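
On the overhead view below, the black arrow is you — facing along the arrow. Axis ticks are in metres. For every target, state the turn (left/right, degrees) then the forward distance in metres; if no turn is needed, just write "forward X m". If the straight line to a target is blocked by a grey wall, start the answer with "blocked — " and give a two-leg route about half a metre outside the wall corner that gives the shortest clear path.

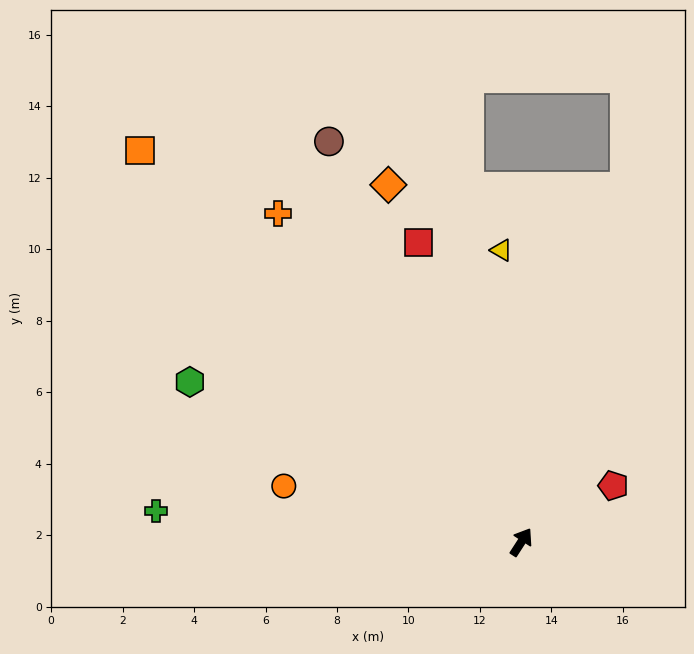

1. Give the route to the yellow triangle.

turn left 37°, forward 8.2 m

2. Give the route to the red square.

turn left 52°, forward 8.9 m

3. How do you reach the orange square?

turn left 77°, forward 15.3 m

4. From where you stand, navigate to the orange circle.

turn left 110°, forward 6.8 m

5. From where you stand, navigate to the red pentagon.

turn right 26°, forward 3.0 m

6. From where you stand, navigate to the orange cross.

turn left 69°, forward 11.4 m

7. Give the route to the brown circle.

turn left 59°, forward 12.4 m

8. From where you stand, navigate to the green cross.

turn left 118°, forward 10.3 m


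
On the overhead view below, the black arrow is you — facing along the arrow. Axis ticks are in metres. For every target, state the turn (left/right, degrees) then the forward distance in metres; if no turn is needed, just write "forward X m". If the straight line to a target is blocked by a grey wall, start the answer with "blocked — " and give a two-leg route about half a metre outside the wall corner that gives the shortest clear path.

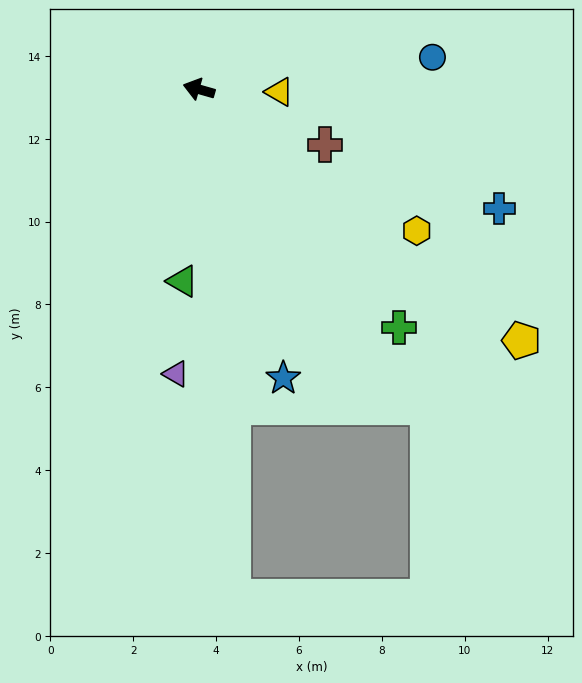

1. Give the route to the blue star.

turn left 122°, forward 7.3 m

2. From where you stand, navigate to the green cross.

turn left 146°, forward 7.5 m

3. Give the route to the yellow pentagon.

turn left 158°, forward 9.9 m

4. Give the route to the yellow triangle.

turn right 166°, forward 1.9 m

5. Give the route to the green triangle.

turn left 101°, forward 4.6 m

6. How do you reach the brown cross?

turn left 172°, forward 3.3 m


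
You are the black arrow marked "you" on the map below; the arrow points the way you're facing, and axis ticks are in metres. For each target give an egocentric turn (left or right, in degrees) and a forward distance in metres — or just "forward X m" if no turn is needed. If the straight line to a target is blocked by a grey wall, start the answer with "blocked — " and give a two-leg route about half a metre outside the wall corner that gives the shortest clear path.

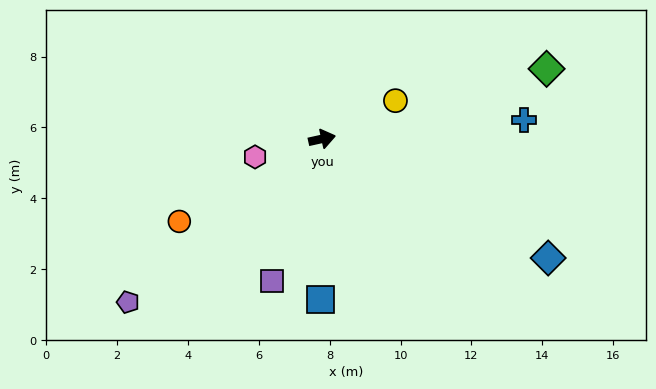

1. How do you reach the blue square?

turn right 103°, forward 4.5 m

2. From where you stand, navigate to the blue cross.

turn right 7°, forward 5.7 m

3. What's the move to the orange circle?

turn right 162°, forward 4.7 m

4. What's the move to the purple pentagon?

turn right 152°, forward 7.2 m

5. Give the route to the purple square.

turn right 122°, forward 4.3 m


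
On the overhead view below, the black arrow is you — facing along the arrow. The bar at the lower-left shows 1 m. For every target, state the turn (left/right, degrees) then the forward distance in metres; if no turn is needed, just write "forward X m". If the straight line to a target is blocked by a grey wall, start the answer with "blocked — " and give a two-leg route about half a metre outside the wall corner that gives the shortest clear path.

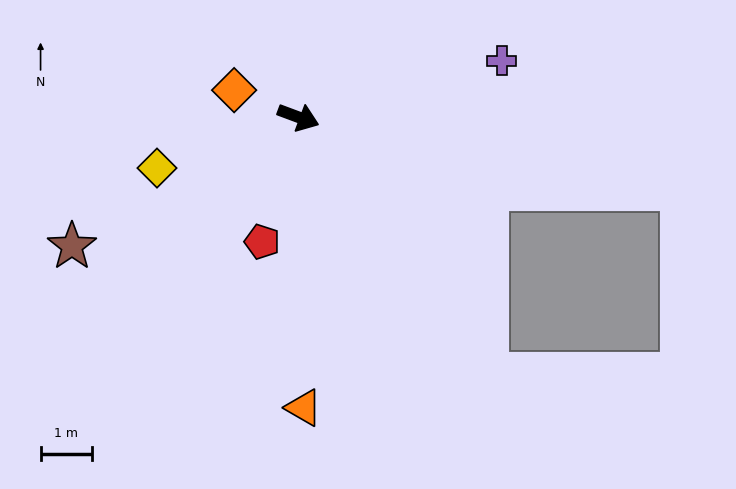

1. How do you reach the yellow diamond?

turn right 140°, forward 2.9 m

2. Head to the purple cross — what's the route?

turn left 36°, forward 4.1 m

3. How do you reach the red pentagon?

turn right 86°, forward 2.5 m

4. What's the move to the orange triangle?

turn right 69°, forward 5.7 m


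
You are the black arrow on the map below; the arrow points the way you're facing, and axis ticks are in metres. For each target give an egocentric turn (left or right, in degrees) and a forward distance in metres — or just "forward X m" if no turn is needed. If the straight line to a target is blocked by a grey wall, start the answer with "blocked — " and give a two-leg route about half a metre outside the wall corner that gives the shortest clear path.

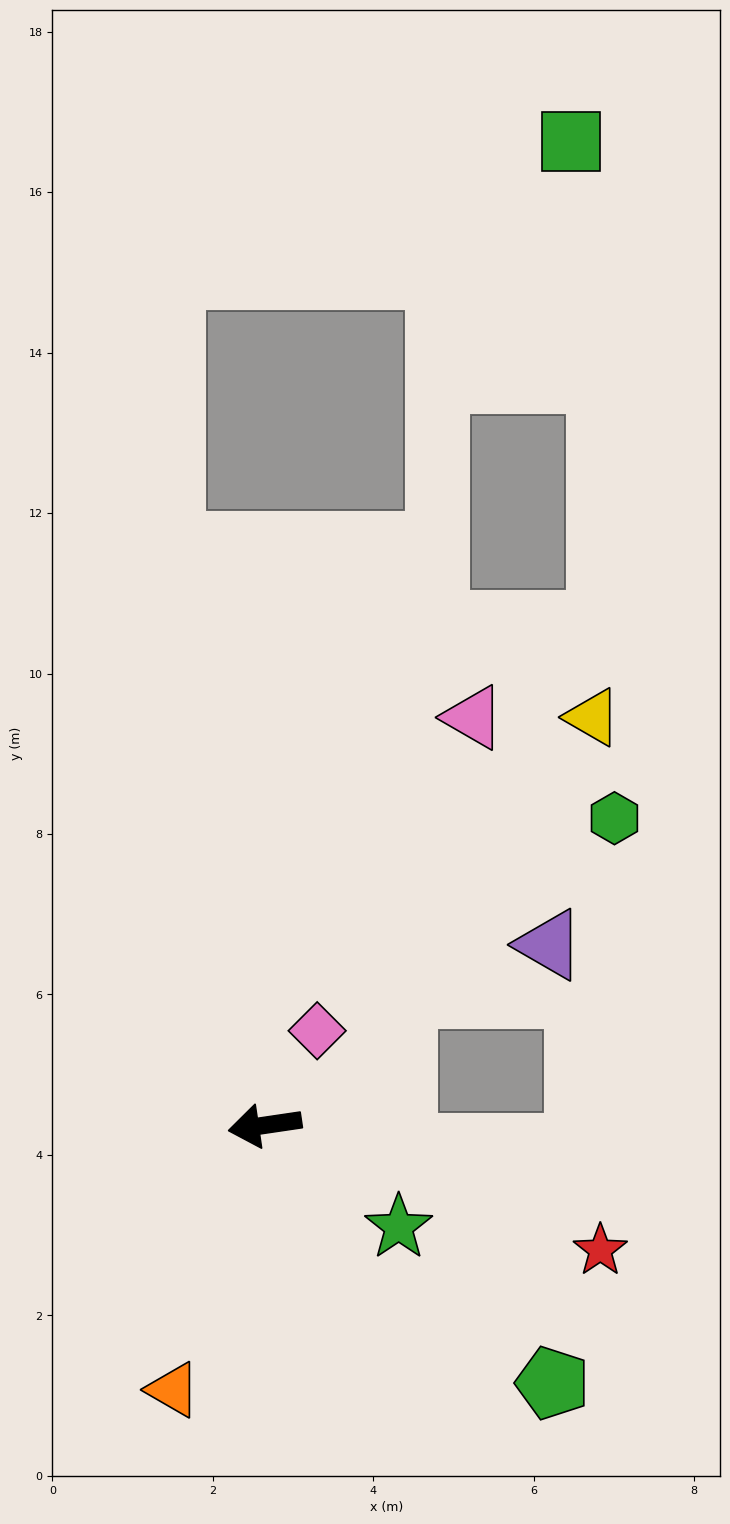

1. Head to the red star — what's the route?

turn left 151°, forward 4.5 m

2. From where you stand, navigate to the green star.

turn left 134°, forward 2.1 m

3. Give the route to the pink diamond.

turn right 127°, forward 1.3 m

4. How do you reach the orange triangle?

turn left 62°, forward 3.5 m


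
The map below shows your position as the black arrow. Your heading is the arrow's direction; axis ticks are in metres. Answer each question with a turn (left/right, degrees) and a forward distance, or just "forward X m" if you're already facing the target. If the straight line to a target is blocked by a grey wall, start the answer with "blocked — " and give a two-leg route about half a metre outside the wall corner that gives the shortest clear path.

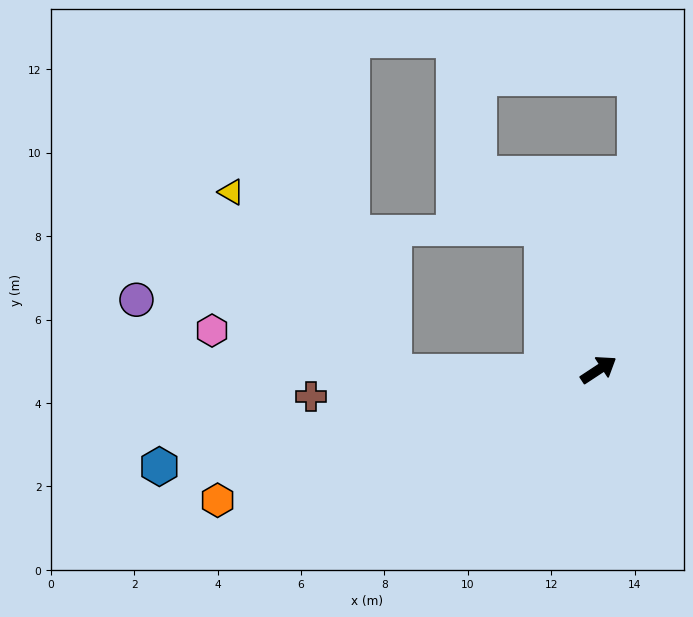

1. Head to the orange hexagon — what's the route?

turn left 166°, forward 9.7 m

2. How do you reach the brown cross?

turn left 152°, forward 6.9 m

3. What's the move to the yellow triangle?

blocked — turn left 147°, forward 4.9 m, then turn right 48°, forward 5.8 m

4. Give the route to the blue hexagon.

turn left 159°, forward 10.8 m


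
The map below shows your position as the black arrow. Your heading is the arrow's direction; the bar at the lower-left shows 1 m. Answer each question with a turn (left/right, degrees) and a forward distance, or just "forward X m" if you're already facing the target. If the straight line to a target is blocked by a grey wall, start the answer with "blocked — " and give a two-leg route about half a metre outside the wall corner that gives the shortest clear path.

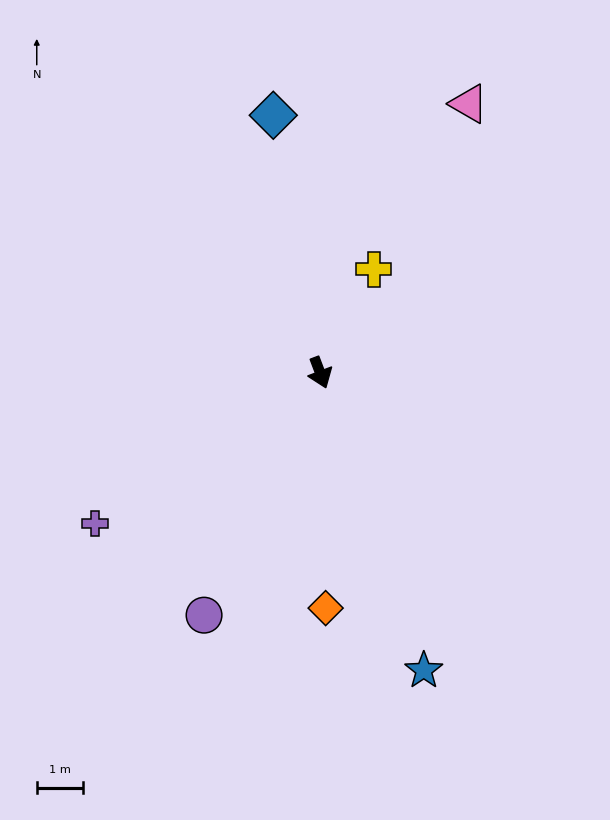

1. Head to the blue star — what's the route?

forward 6.8 m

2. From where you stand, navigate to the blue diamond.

turn left 170°, forward 5.7 m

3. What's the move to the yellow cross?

turn left 132°, forward 2.5 m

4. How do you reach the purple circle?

turn right 46°, forward 5.8 m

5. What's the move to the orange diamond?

turn right 19°, forward 5.1 m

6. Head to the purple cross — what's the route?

turn right 77°, forward 5.9 m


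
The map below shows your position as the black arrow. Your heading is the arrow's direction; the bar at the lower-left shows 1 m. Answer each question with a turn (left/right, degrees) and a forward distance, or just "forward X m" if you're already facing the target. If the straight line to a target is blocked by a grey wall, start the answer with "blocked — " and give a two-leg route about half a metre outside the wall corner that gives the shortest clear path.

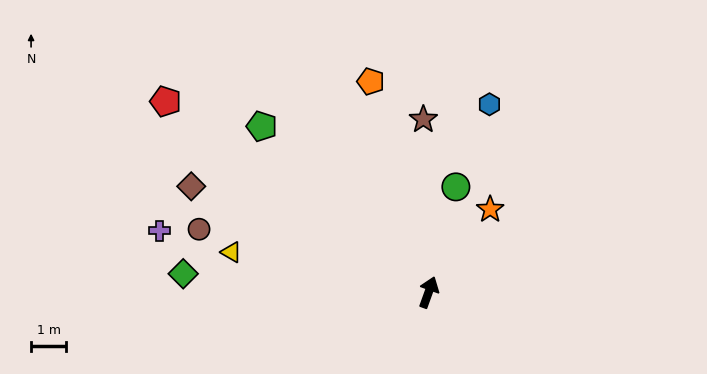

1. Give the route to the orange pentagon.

turn left 35°, forward 6.2 m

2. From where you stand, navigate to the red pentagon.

turn left 74°, forward 9.2 m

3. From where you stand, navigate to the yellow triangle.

turn left 98°, forward 5.7 m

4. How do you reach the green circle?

turn left 5°, forward 3.1 m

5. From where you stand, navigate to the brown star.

turn left 22°, forward 4.9 m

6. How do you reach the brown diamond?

turn left 86°, forward 7.4 m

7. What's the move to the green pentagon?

turn left 65°, forward 6.7 m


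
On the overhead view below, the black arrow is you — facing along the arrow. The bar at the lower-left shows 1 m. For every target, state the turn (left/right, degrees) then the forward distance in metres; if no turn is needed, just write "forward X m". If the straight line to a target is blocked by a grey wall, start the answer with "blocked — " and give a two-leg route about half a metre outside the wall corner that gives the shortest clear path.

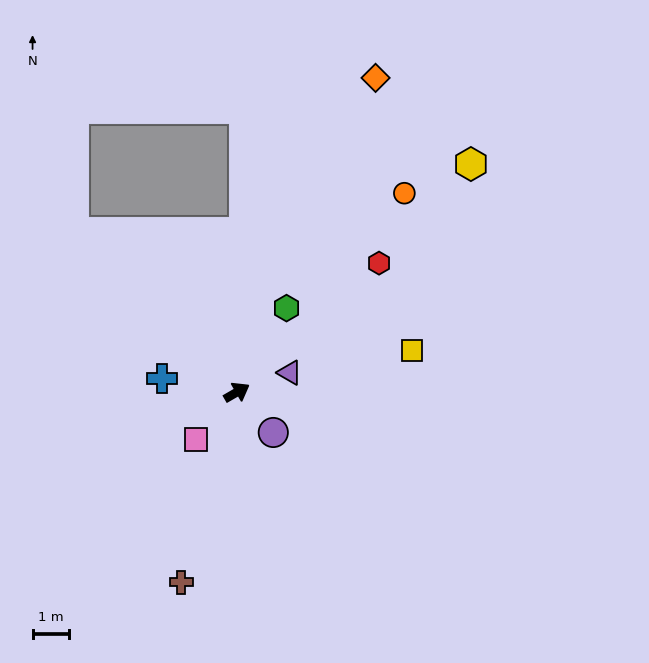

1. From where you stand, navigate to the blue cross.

turn left 140°, forward 2.1 m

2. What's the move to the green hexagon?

turn left 29°, forward 2.7 m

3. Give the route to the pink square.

turn right 161°, forward 1.7 m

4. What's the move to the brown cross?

turn right 136°, forward 5.4 m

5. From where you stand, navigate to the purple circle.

turn right 78°, forward 1.5 m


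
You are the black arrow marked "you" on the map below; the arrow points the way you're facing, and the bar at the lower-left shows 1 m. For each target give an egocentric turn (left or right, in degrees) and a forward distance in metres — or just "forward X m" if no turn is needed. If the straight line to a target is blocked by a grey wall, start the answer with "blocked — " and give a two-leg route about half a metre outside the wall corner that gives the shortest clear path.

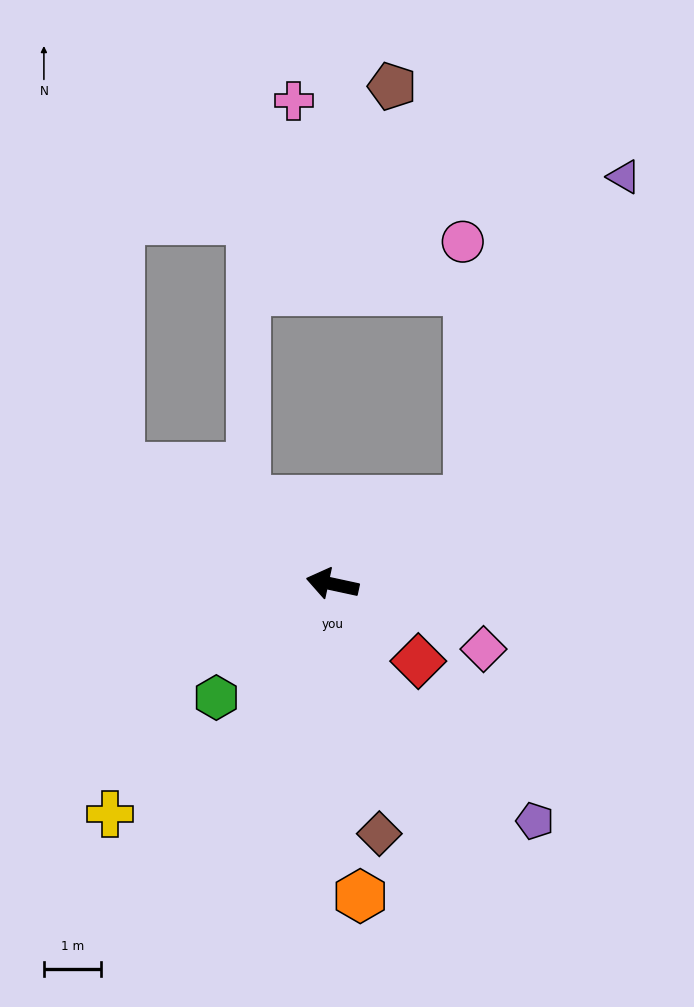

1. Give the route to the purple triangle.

blocked — turn right 136°, forward 2.8 m, then turn left 32°, forward 6.3 m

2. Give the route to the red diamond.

turn left 150°, forward 2.0 m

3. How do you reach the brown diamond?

turn left 113°, forward 4.4 m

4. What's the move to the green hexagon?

turn left 57°, forward 2.8 m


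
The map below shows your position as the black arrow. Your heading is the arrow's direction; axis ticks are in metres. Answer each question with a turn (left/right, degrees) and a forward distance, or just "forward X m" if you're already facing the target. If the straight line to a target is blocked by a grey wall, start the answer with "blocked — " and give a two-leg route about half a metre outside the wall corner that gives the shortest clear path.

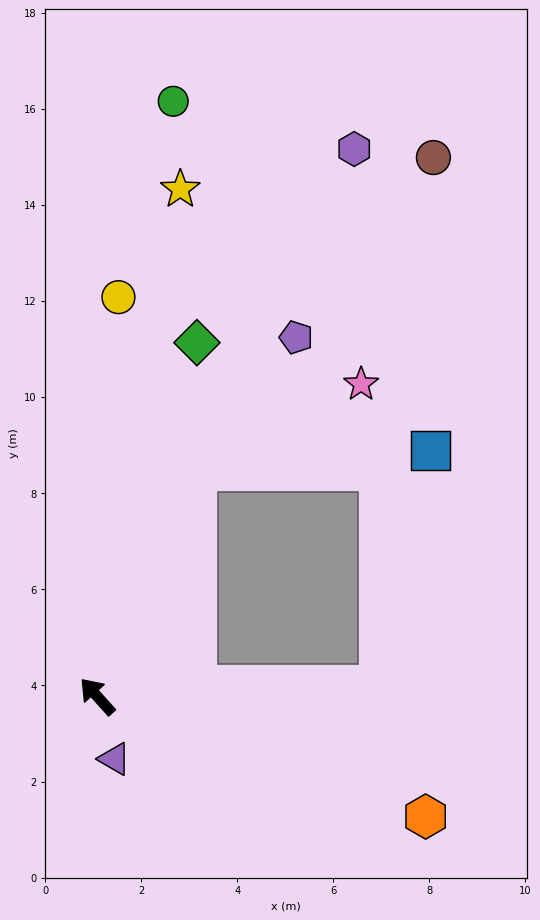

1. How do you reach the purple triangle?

turn left 153°, forward 1.4 m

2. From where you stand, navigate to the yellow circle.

turn right 45°, forward 8.3 m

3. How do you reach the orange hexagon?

turn right 152°, forward 7.3 m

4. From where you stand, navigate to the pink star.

blocked — turn right 66°, forward 5.1 m, then turn right 38°, forward 3.9 m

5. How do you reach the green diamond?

turn right 58°, forward 7.7 m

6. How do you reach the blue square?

blocked — turn right 66°, forward 5.1 m, then turn right 61°, forward 4.9 m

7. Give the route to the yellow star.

turn right 51°, forward 10.7 m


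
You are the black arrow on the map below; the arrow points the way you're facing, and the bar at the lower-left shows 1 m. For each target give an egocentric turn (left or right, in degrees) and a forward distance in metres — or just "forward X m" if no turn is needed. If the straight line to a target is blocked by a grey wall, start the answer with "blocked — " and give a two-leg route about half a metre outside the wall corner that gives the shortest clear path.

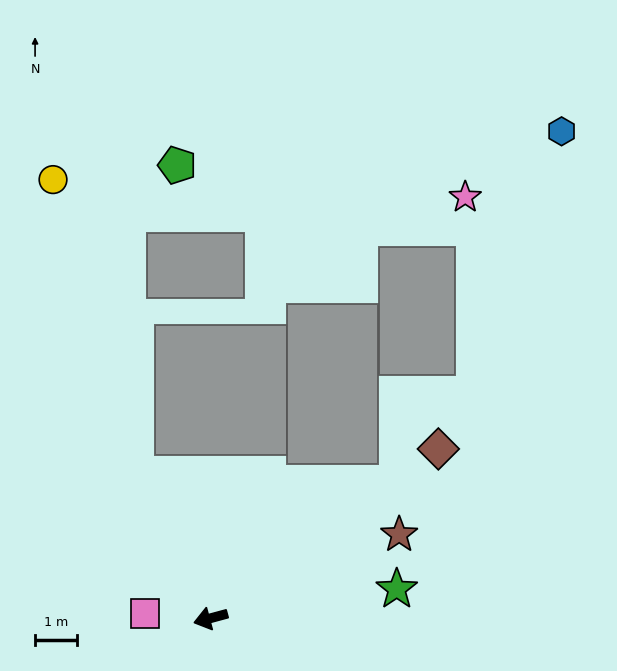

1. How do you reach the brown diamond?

turn right 158°, forward 6.8 m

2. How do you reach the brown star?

turn right 171°, forward 4.9 m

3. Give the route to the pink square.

turn right 19°, forward 1.6 m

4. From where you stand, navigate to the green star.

turn left 174°, forward 4.5 m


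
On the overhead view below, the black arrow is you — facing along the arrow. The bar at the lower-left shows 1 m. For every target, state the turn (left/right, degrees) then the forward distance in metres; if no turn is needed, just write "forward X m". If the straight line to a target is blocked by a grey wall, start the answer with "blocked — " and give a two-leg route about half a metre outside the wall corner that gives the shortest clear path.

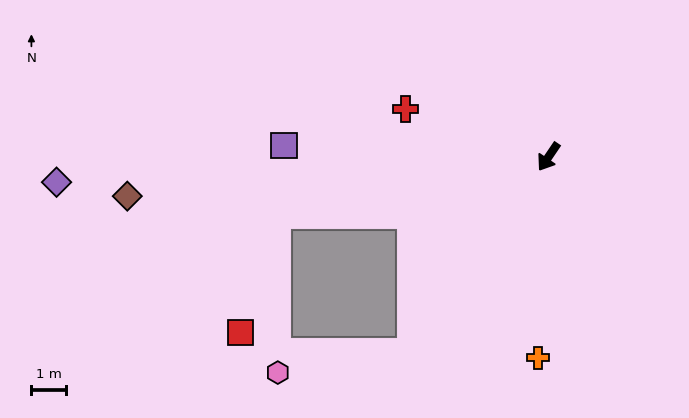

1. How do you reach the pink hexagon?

blocked — forward 6.9 m, then turn right 47°, forward 3.9 m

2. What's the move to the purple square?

turn right 58°, forward 7.7 m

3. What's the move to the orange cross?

turn left 31°, forward 5.8 m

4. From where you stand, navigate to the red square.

blocked — turn right 44°, forward 8.1 m, then turn left 62°, forward 3.6 m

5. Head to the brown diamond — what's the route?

turn right 51°, forward 12.3 m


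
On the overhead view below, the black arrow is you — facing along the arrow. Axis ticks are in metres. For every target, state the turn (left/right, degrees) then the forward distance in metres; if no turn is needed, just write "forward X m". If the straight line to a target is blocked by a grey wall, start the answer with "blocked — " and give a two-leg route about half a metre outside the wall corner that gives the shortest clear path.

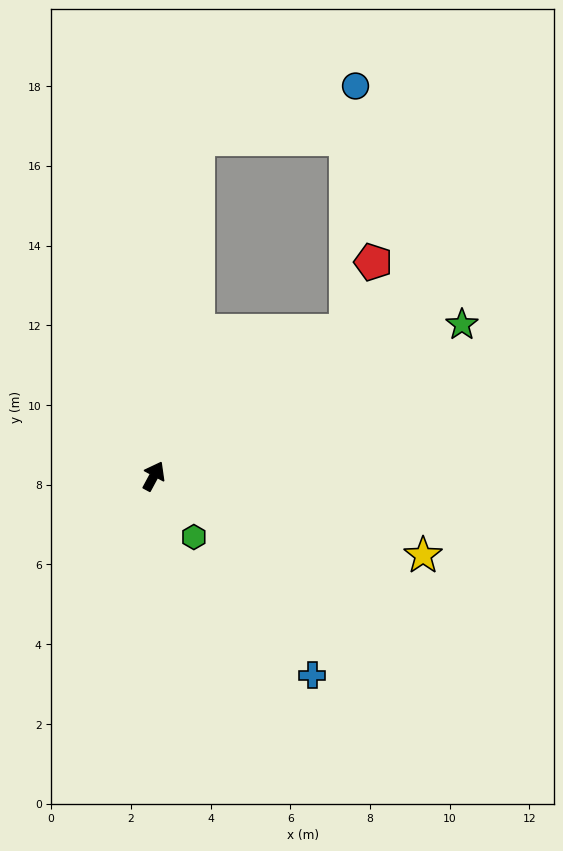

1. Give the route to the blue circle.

blocked — turn left 21°, forward 8.5 m, then turn right 64°, forward 4.2 m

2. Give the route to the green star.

turn right 36°, forward 8.6 m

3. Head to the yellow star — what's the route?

turn right 78°, forward 7.0 m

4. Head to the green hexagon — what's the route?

turn right 118°, forward 1.8 m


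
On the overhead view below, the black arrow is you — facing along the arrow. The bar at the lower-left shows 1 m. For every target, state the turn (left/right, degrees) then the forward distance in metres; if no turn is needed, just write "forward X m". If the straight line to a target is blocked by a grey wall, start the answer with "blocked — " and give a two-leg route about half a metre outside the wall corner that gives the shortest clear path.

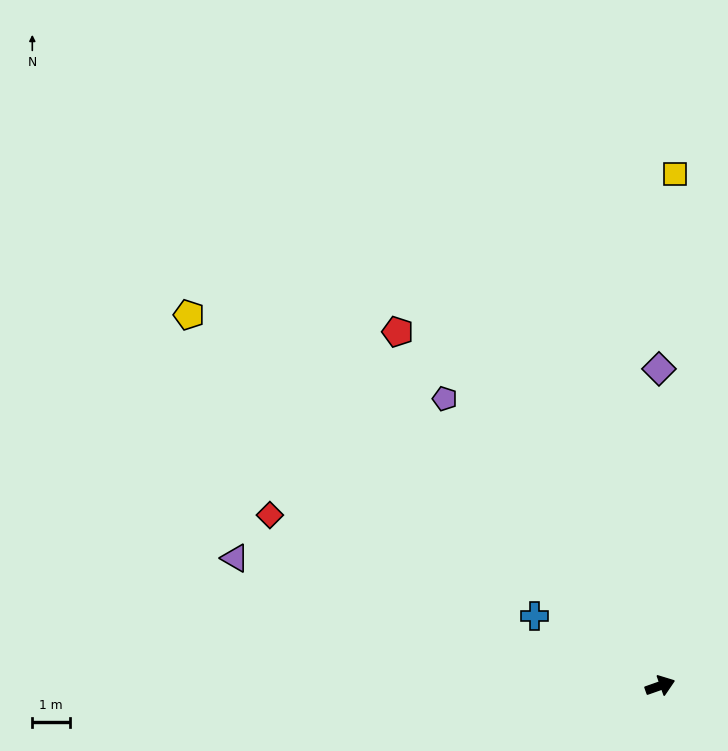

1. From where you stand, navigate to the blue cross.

turn left 132°, forward 3.8 m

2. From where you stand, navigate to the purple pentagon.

turn left 107°, forward 9.5 m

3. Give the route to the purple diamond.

turn left 71°, forward 8.4 m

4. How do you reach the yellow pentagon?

turn left 122°, forward 16.0 m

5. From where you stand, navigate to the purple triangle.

turn left 144°, forward 11.8 m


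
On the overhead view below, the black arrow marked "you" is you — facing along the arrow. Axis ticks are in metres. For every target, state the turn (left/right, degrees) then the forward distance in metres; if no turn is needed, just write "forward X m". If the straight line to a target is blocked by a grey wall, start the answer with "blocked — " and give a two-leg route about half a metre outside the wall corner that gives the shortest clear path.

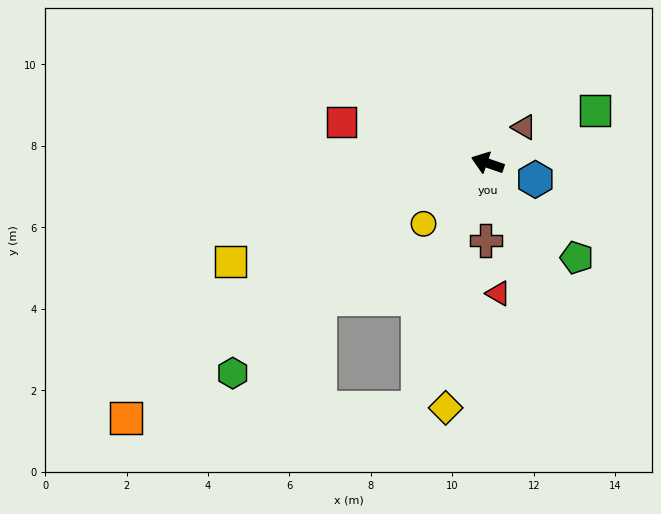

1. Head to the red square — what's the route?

turn left 3°, forward 3.7 m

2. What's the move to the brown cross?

turn left 108°, forward 1.9 m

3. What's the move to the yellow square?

turn left 40°, forward 6.8 m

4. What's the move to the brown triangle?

turn right 116°, forward 1.3 m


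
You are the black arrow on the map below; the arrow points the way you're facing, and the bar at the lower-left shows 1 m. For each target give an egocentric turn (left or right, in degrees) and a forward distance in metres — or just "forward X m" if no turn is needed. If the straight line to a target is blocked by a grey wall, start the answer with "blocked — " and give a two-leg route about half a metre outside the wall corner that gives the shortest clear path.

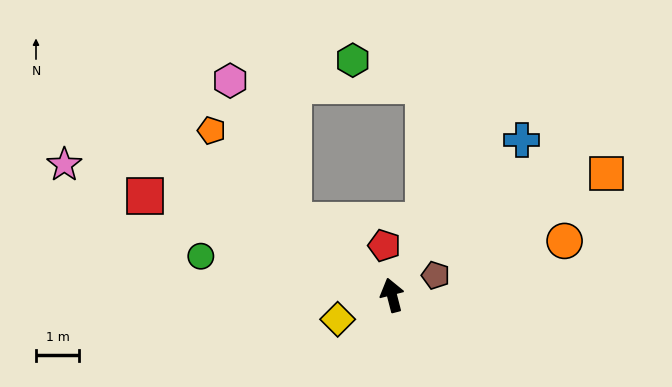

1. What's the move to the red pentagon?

turn right 6°, forward 1.2 m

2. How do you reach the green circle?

turn left 64°, forward 4.5 m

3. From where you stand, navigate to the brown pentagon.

turn right 80°, forward 1.1 m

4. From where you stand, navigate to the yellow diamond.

turn left 100°, forward 1.4 m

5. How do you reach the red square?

turn left 54°, forward 6.1 m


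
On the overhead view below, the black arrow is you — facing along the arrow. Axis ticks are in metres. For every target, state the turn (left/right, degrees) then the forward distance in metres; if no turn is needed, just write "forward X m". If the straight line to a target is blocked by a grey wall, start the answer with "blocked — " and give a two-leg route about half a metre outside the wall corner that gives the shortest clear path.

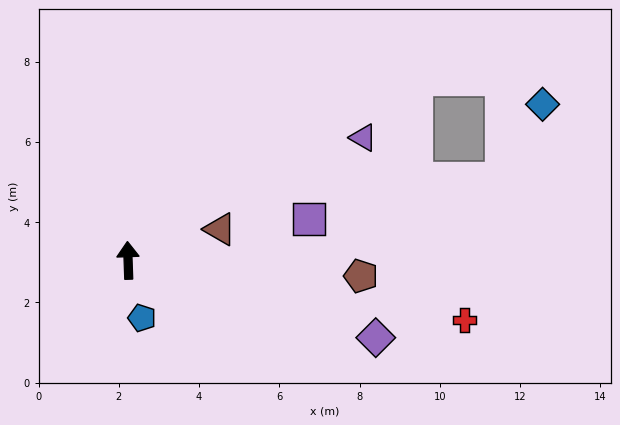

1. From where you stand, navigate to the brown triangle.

turn right 73°, forward 2.4 m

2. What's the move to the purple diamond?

turn right 109°, forward 6.5 m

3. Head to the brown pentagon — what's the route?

turn right 96°, forward 5.8 m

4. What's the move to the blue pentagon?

turn right 168°, forward 1.5 m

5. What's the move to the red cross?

turn right 102°, forward 8.5 m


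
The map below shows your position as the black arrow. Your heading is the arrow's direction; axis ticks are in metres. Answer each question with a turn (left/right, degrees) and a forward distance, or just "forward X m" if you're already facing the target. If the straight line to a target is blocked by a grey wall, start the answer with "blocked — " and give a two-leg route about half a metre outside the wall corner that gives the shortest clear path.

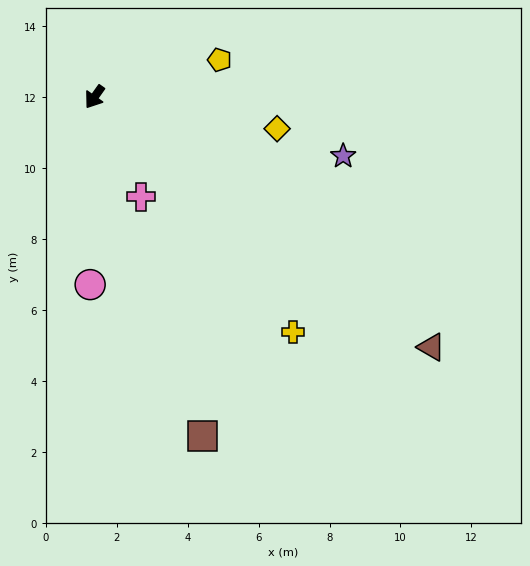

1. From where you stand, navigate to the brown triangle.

turn left 89°, forward 11.8 m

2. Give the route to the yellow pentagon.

turn left 142°, forward 3.7 m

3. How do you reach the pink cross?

turn left 60°, forward 3.1 m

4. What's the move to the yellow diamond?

turn left 115°, forward 5.2 m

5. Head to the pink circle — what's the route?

turn left 34°, forward 5.3 m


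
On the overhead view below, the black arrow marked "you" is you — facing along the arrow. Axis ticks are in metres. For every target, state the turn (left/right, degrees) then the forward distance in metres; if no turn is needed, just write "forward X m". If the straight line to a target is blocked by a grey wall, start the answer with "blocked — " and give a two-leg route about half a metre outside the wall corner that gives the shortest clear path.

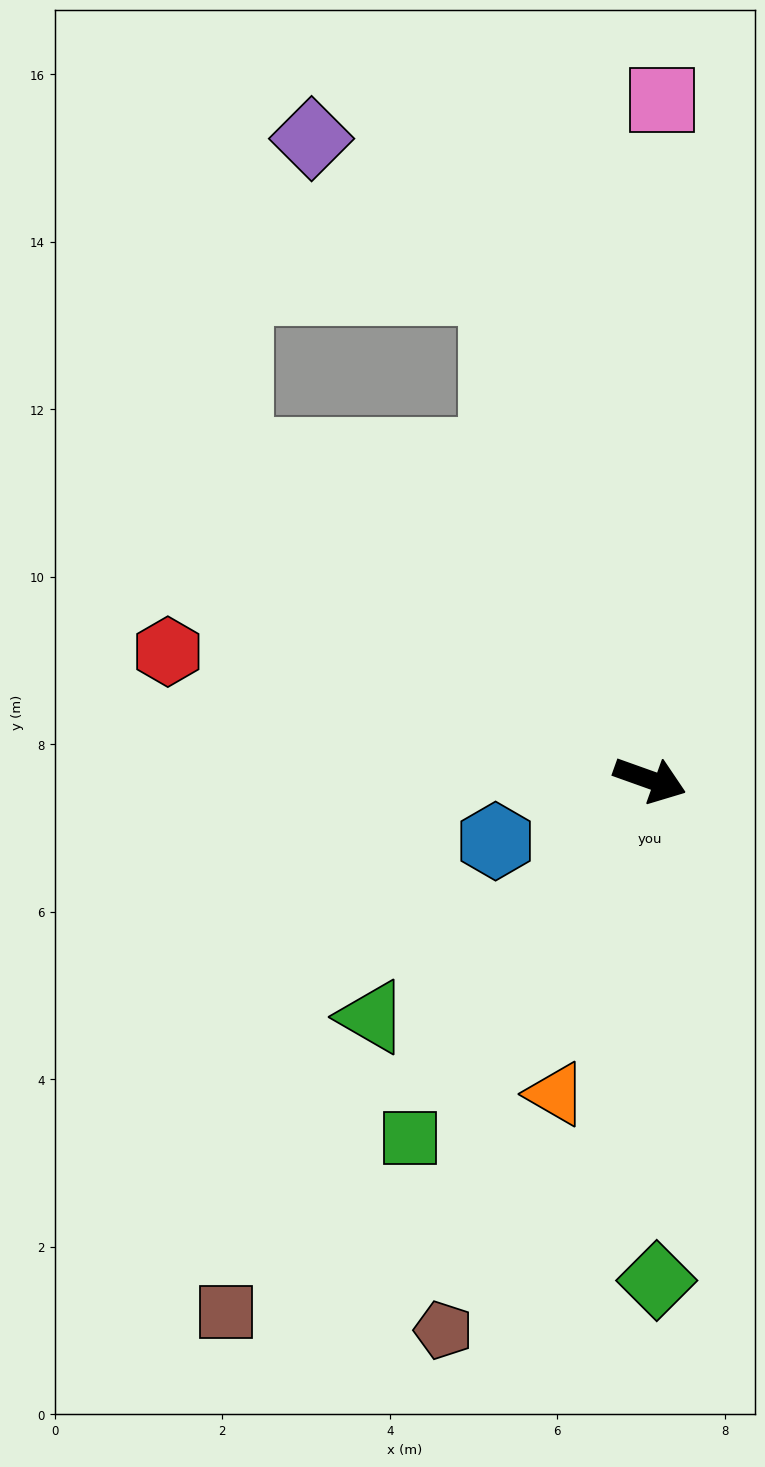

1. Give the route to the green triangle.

turn right 120°, forward 4.4 m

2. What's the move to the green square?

turn right 104°, forward 5.1 m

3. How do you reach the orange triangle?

turn right 87°, forward 3.9 m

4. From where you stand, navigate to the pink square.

turn left 109°, forward 8.1 m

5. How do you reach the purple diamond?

blocked — turn left 127°, forward 6.1 m, then turn left 33°, forward 2.8 m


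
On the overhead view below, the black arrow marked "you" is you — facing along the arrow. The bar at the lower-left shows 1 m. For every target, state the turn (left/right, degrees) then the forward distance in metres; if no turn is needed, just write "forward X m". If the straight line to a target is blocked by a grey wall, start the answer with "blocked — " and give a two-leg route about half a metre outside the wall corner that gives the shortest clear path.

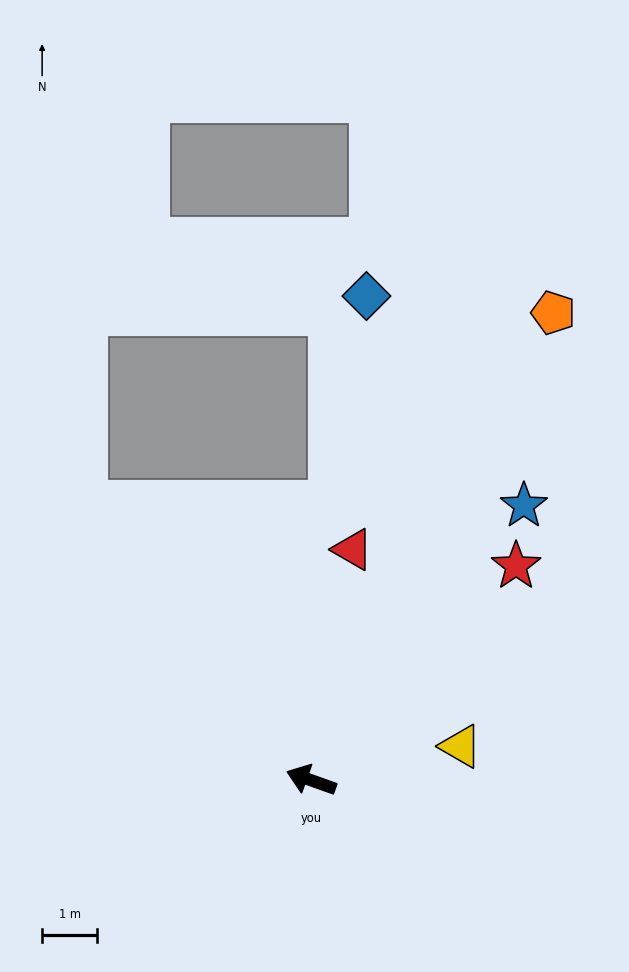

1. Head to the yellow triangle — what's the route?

turn right 148°, forward 2.8 m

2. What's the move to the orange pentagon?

turn right 98°, forward 9.6 m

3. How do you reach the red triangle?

turn right 81°, forward 4.3 m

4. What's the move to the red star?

turn right 114°, forward 5.4 m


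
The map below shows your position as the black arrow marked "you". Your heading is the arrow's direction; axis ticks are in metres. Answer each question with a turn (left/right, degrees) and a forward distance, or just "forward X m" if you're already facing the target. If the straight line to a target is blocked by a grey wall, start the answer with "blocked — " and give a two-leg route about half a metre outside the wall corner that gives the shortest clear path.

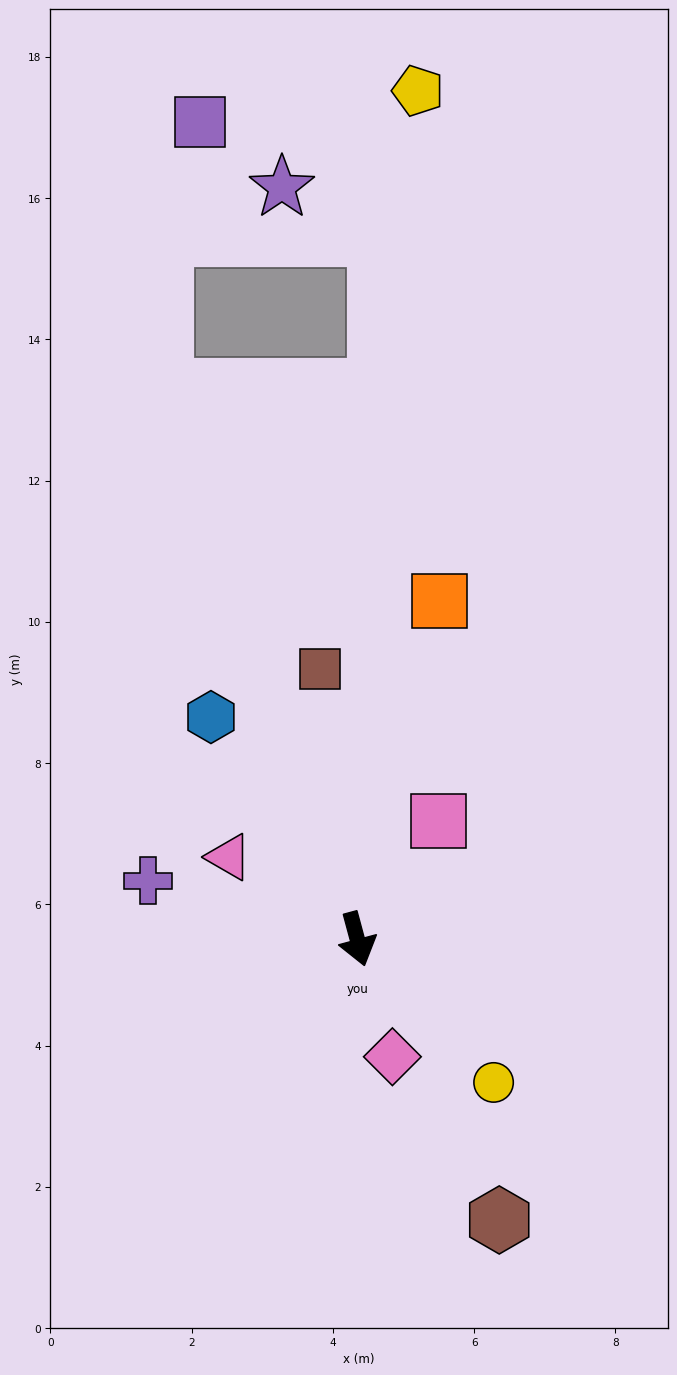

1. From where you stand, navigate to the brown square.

turn left 173°, forward 3.9 m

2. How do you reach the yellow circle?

turn left 28°, forward 2.8 m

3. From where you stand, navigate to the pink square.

turn left 130°, forward 2.0 m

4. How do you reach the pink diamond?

forward 1.7 m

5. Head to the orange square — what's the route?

turn left 151°, forward 4.9 m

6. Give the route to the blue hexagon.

turn right 162°, forward 3.8 m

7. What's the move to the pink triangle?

turn right 138°, forward 2.2 m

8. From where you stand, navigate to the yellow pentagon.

turn left 161°, forward 12.0 m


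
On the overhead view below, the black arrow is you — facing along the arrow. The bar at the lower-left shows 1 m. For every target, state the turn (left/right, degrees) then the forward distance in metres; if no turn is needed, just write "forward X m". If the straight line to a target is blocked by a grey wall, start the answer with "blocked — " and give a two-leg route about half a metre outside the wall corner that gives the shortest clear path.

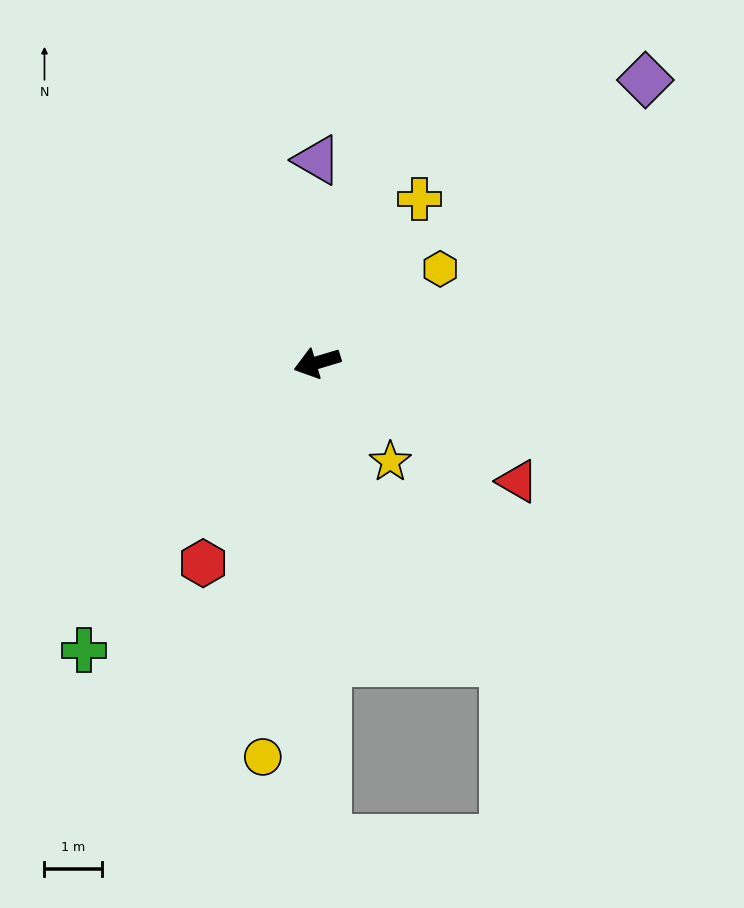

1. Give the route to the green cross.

turn left 34°, forward 6.5 m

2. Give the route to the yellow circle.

turn left 65°, forward 7.0 m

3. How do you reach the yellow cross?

turn right 139°, forward 3.4 m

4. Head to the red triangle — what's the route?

turn left 133°, forward 4.1 m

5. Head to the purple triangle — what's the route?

turn right 107°, forward 3.5 m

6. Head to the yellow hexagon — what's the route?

turn right 159°, forward 2.7 m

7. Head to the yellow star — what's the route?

turn left 110°, forward 2.1 m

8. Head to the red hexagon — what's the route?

turn left 44°, forward 4.0 m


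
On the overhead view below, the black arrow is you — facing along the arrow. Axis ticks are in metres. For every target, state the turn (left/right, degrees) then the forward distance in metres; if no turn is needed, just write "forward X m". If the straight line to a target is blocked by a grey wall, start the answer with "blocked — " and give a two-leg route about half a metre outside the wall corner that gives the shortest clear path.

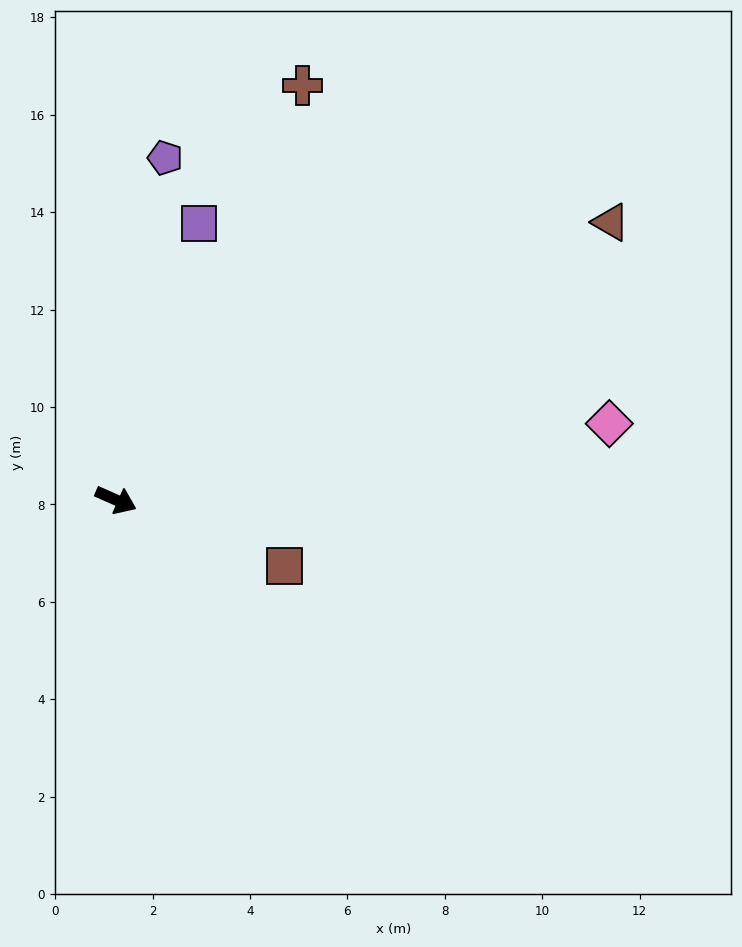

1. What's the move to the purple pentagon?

turn left 106°, forward 7.1 m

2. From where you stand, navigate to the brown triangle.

turn left 53°, forward 11.6 m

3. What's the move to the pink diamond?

turn left 33°, forward 10.2 m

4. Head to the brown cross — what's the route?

turn left 90°, forward 9.3 m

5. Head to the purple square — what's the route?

turn left 97°, forward 5.9 m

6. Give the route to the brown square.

turn left 2°, forward 3.7 m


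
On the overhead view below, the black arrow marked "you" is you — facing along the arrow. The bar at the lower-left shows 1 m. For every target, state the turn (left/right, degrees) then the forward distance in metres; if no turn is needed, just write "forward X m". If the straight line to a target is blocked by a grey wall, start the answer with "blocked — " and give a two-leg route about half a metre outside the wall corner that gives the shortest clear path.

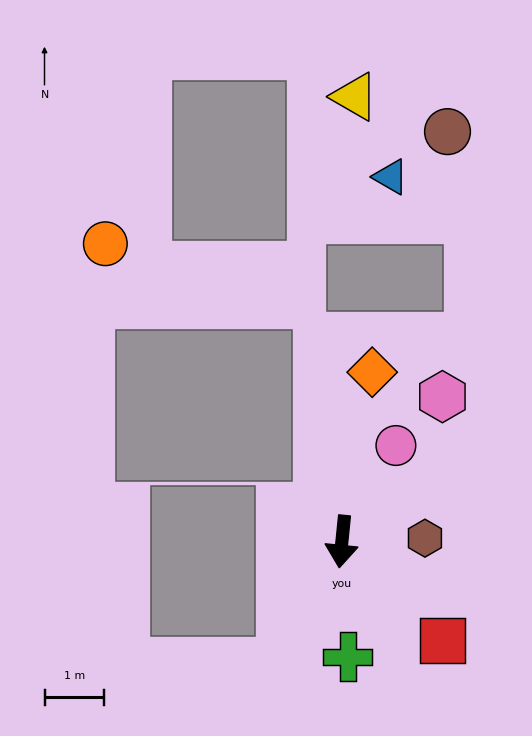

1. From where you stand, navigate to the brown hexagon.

turn left 98°, forward 1.4 m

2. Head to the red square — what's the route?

turn left 51°, forward 2.4 m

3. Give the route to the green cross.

turn left 9°, forward 1.9 m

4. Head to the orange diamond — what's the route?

turn left 176°, forward 2.9 m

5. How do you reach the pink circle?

turn left 156°, forward 1.9 m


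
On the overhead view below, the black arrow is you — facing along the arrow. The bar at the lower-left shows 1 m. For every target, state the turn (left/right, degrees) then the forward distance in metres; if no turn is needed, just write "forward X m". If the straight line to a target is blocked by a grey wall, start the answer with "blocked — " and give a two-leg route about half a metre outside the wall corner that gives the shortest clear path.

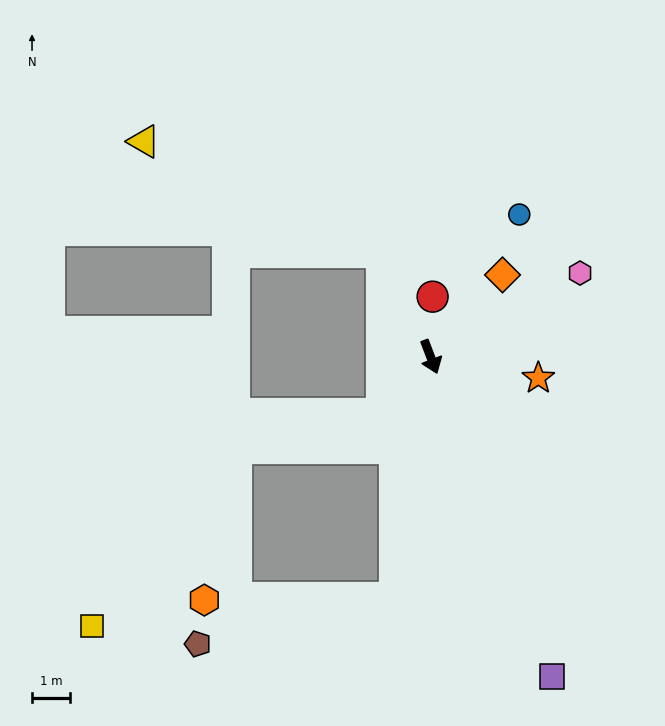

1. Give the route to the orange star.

turn left 58°, forward 2.9 m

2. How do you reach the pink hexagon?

turn left 98°, forward 4.5 m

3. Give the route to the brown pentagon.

blocked — turn right 29°, forward 6.4 m, then turn right 69°, forward 5.4 m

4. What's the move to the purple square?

forward 9.0 m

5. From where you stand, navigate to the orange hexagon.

blocked — turn right 29°, forward 6.4 m, then turn right 81°, forward 5.1 m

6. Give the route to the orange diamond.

turn left 118°, forward 2.9 m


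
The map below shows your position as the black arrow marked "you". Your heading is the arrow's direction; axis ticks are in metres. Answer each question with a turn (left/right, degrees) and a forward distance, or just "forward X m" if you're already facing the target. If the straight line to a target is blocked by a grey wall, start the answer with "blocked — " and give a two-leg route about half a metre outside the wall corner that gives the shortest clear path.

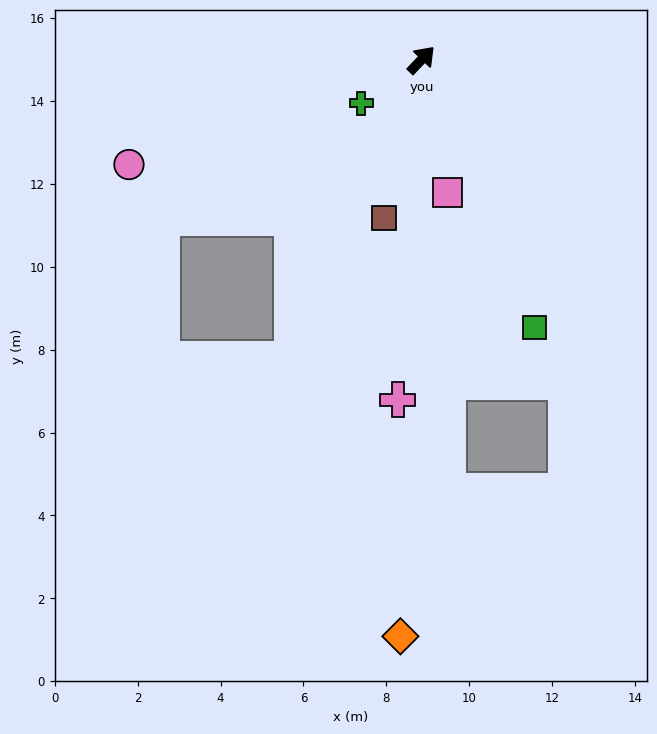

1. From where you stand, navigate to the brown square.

turn right 150°, forward 3.9 m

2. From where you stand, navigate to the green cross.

turn left 169°, forward 1.8 m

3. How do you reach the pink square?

turn right 125°, forward 3.3 m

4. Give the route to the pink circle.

turn left 153°, forward 7.5 m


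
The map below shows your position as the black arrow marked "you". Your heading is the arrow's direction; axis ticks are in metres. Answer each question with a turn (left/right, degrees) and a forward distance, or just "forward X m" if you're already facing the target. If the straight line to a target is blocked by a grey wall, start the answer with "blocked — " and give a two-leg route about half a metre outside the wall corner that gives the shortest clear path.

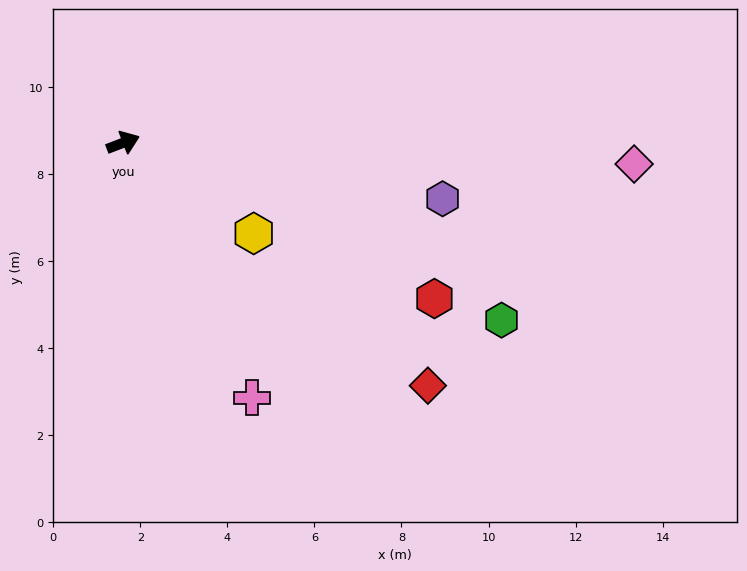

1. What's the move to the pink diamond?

turn right 23°, forward 11.8 m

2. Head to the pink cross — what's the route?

turn right 84°, forward 6.6 m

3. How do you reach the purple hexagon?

turn right 31°, forward 7.5 m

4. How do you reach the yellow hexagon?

turn right 56°, forward 3.7 m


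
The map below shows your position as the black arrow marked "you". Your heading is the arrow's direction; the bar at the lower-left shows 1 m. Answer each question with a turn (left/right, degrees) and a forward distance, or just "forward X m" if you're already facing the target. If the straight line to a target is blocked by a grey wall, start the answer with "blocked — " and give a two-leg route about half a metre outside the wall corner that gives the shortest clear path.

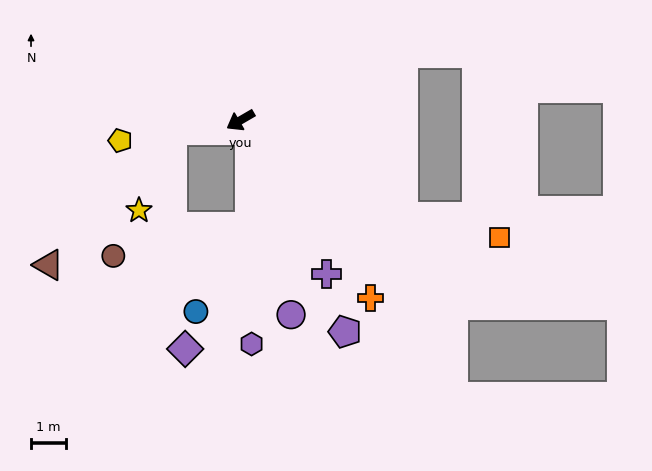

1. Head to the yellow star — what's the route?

blocked — turn right 22°, forward 2.0 m, then turn left 59°, forward 2.5 m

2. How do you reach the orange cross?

turn left 96°, forward 6.3 m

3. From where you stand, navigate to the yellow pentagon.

turn right 21°, forward 3.5 m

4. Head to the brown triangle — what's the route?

blocked — turn right 22°, forward 2.0 m, then turn left 39°, forward 5.3 m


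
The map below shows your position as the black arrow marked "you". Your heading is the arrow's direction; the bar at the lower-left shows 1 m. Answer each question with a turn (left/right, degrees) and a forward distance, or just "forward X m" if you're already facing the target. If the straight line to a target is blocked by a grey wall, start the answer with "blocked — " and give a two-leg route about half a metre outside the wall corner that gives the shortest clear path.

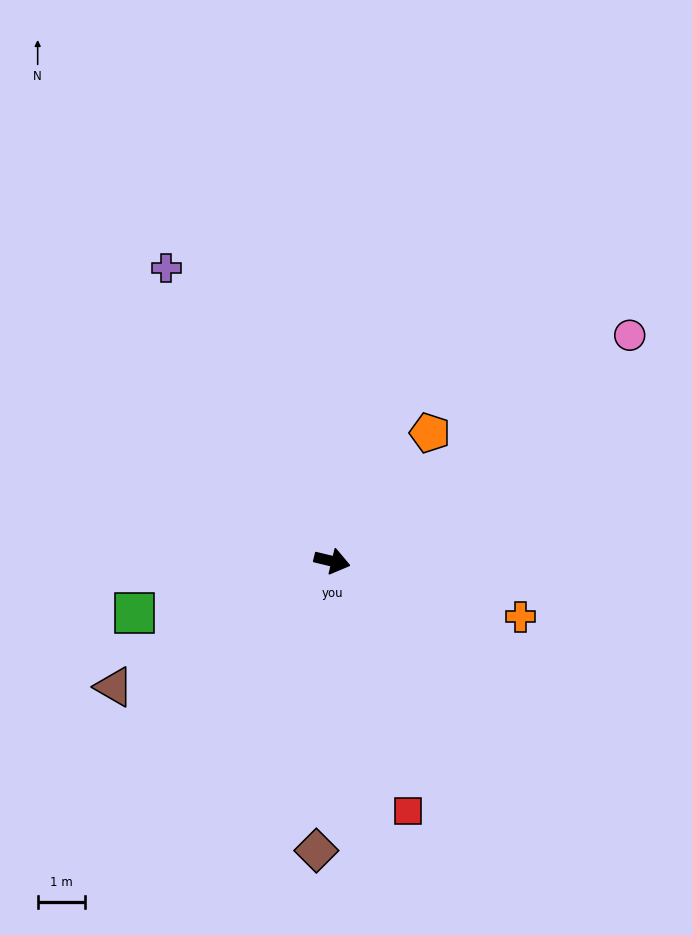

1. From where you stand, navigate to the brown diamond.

turn right 80°, forward 6.1 m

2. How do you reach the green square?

turn right 152°, forward 4.3 m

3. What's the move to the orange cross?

turn right 3°, forward 4.2 m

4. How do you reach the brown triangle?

turn right 137°, forward 5.3 m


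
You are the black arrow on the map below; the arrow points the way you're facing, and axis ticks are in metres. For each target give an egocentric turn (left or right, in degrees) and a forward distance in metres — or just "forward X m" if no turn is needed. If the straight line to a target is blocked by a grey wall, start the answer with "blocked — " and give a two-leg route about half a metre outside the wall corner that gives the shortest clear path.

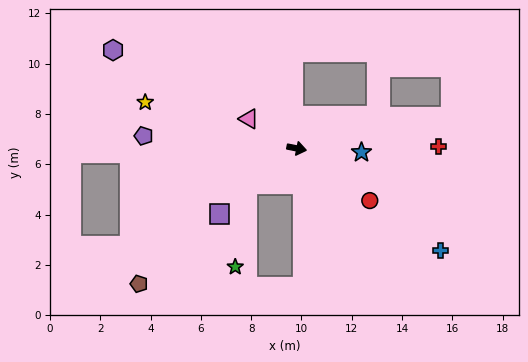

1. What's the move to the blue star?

turn left 8°, forward 2.6 m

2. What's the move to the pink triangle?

turn left 159°, forward 2.2 m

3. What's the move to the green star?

blocked — turn right 134°, forward 2.4 m, then turn left 47°, forward 3.3 m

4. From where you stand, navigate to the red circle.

turn right 24°, forward 3.6 m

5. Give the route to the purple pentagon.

turn right 174°, forward 6.1 m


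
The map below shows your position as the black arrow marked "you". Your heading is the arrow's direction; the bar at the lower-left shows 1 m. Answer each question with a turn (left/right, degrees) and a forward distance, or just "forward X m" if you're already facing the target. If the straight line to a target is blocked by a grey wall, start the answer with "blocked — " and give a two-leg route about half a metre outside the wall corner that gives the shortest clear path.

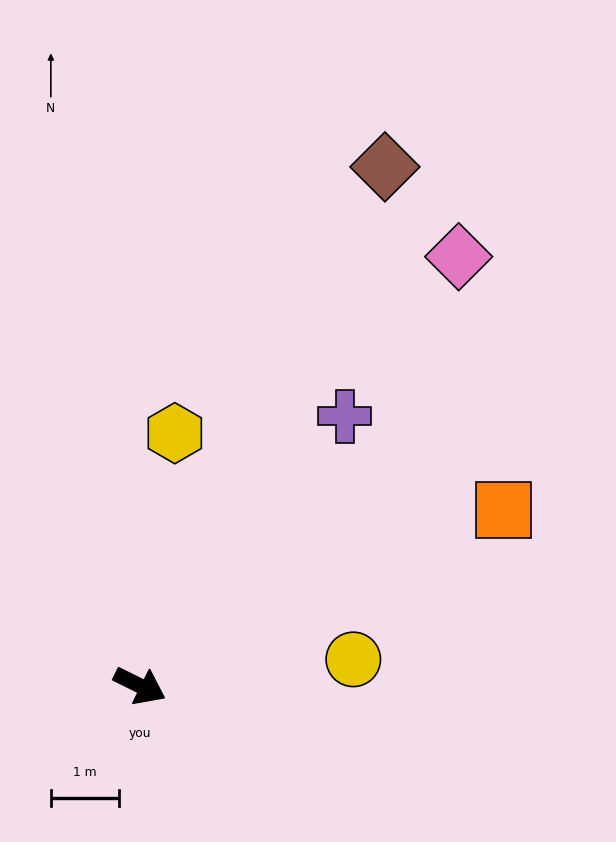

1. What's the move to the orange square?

turn left 52°, forward 5.9 m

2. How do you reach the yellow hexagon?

turn left 108°, forward 3.7 m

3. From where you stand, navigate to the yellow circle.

turn left 33°, forward 3.1 m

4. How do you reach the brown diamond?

turn left 91°, forward 8.4 m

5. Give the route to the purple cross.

turn left 79°, forward 4.9 m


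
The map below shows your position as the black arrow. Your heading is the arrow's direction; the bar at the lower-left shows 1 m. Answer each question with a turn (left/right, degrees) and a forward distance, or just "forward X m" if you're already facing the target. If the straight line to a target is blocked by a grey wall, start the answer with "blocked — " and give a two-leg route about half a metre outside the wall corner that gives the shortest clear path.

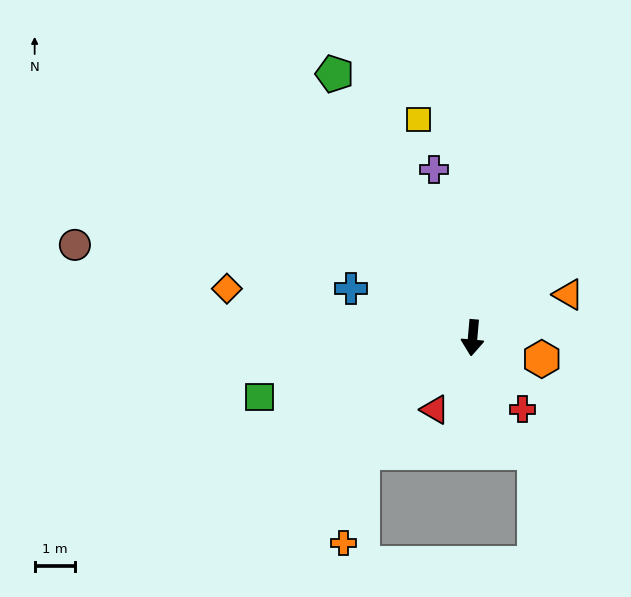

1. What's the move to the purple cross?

turn right 162°, forward 4.3 m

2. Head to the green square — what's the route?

turn right 70°, forward 5.5 m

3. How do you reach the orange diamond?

turn right 96°, forward 6.2 m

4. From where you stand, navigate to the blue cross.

turn right 107°, forward 3.3 m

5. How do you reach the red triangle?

turn right 23°, forward 2.0 m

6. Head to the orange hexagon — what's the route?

turn left 78°, forward 1.8 m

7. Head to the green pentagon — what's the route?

turn right 147°, forward 7.4 m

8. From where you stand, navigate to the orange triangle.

turn left 119°, forward 2.6 m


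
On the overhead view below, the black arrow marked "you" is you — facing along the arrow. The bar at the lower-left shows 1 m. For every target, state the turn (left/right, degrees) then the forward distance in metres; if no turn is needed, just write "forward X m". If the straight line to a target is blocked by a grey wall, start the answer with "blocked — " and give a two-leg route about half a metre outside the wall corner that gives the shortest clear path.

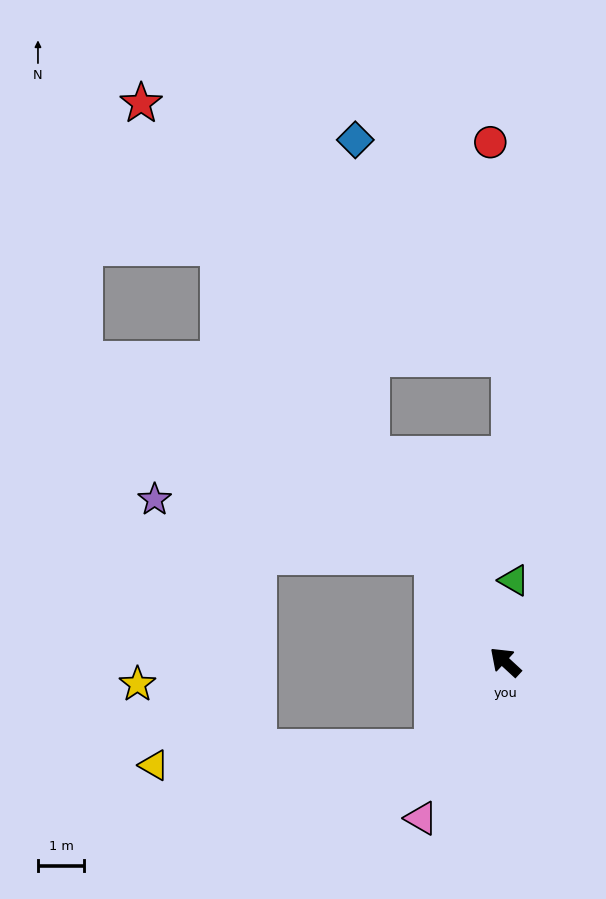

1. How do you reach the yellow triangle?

blocked — turn left 93°, forward 2.4 m, then turn right 47°, forward 6.1 m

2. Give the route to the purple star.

blocked — turn right 13°, forward 2.8 m, then turn left 44°, forward 6.2 m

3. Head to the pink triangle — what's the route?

turn left 104°, forward 3.9 m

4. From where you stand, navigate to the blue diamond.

blocked — turn right 14°, forward 5.3 m, then turn right 31°, forward 6.9 m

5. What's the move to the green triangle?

turn right 53°, forward 1.8 m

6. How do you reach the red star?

turn right 14°, forward 14.5 m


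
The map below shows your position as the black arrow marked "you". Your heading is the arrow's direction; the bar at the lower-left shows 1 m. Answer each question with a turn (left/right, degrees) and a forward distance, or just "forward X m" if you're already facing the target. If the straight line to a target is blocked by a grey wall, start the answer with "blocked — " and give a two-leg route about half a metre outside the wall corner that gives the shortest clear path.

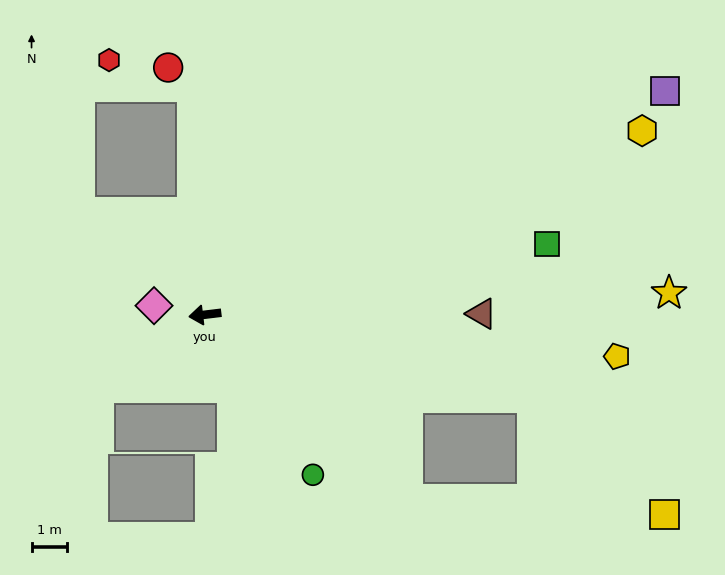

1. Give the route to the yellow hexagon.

turn right 164°, forward 13.4 m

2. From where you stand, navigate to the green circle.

turn left 117°, forward 5.5 m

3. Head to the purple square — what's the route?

turn right 161°, forward 14.4 m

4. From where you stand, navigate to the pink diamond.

turn right 17°, forward 1.5 m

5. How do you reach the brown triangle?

turn left 173°, forward 7.8 m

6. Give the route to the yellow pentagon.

turn left 167°, forward 11.7 m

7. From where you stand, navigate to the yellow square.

blocked — turn left 159°, forward 9.5 m, then turn right 27°, forward 5.0 m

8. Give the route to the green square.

turn right 175°, forward 9.9 m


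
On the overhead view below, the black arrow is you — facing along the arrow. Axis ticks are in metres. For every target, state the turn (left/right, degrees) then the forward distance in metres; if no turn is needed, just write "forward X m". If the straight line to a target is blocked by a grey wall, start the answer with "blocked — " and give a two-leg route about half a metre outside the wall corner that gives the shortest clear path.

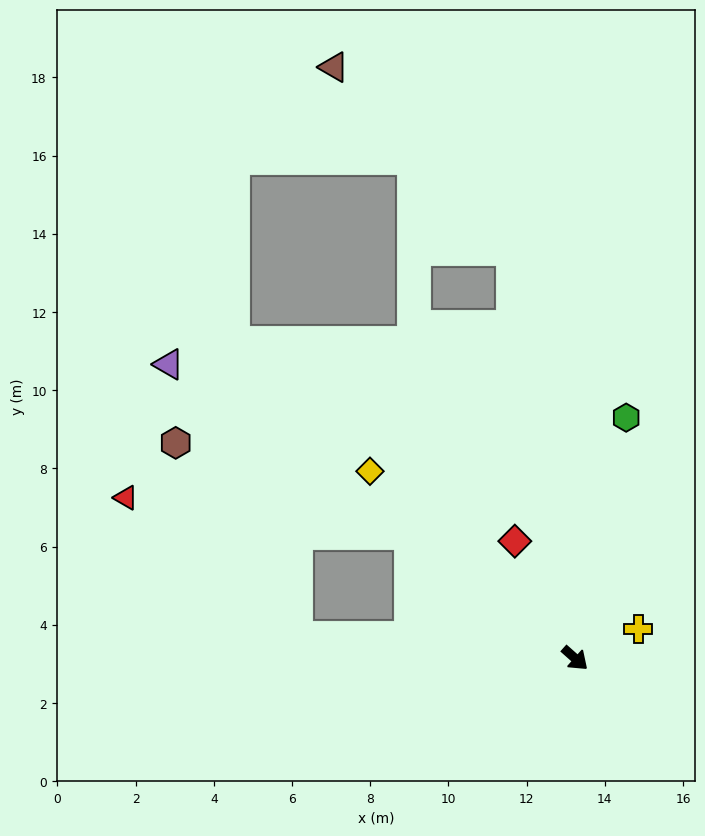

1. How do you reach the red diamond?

turn left 159°, forward 3.4 m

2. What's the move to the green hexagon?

turn left 120°, forward 6.3 m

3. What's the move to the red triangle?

blocked — turn right 176°, forward 5.3 m, then turn left 30°, forward 7.3 m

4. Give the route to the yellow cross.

turn left 66°, forward 1.8 m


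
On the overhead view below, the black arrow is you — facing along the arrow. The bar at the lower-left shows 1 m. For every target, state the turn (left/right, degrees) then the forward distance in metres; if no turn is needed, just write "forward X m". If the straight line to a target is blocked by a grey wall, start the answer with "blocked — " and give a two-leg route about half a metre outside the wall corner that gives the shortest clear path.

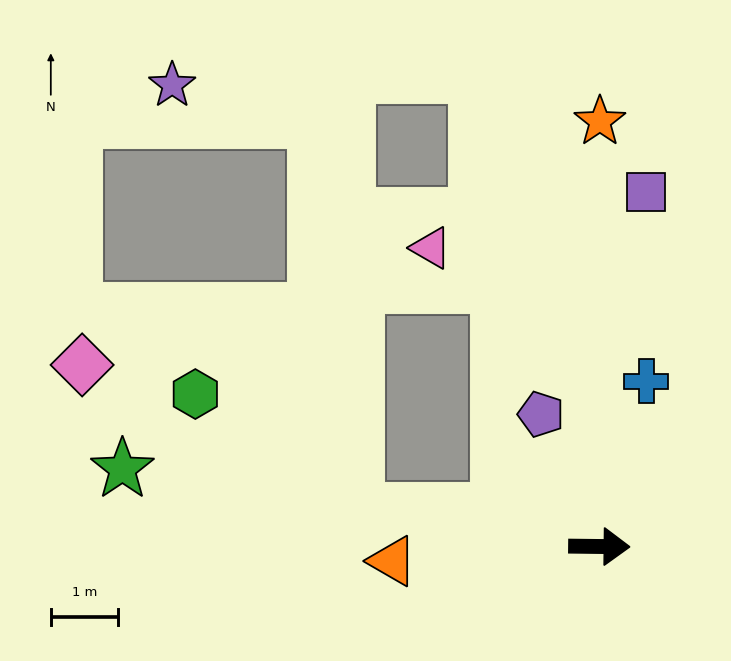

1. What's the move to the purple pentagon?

turn left 114°, forward 2.2 m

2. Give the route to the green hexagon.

blocked — turn left 172°, forward 3.7 m, then turn right 27°, forward 3.0 m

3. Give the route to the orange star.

turn left 91°, forward 6.3 m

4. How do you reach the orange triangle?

turn right 175°, forward 3.1 m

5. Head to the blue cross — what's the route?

turn left 75°, forward 2.6 m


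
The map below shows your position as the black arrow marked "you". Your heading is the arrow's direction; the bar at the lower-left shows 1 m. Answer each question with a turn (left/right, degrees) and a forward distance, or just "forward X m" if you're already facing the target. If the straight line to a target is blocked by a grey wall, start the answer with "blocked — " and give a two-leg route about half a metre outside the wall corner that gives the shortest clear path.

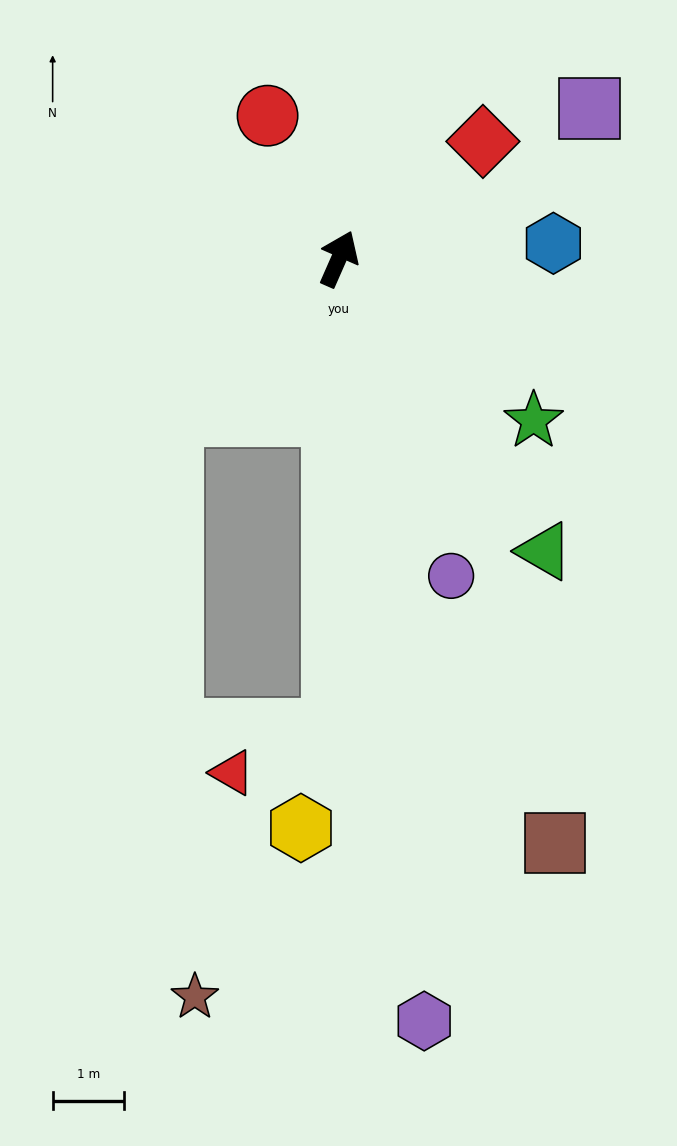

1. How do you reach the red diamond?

turn right 27°, forward 2.6 m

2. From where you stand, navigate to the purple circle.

turn right 137°, forward 4.7 m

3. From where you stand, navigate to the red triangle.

blocked — turn right 157°, forward 6.6 m, then turn right 66°, forward 1.5 m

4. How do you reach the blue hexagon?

turn right 62°, forward 3.0 m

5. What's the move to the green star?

turn right 106°, forward 3.5 m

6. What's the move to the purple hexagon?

turn right 150°, forward 10.7 m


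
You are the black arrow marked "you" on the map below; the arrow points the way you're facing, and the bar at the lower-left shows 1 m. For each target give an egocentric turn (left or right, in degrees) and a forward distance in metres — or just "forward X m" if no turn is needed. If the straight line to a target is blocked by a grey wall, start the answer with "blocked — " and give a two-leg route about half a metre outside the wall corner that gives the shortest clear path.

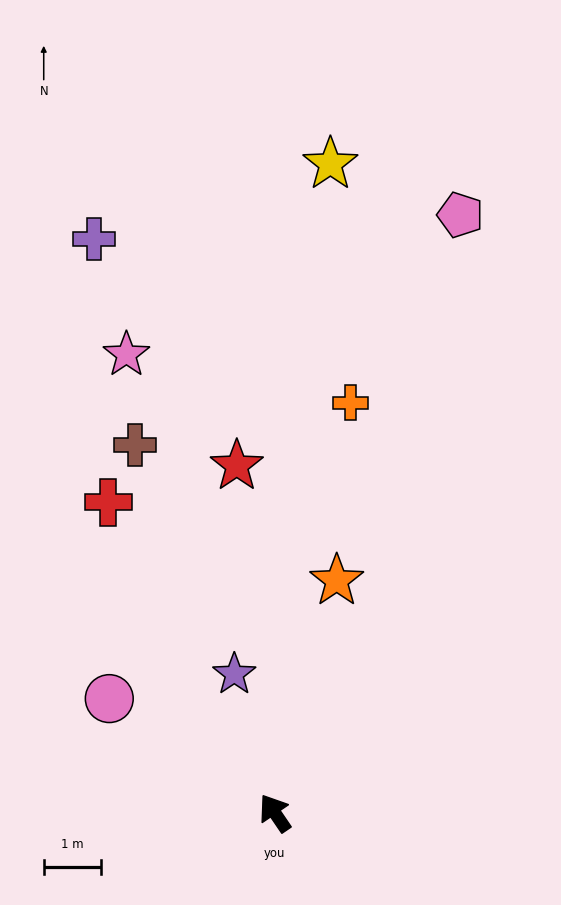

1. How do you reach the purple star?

turn right 18°, forward 2.5 m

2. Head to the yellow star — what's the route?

turn right 39°, forward 11.3 m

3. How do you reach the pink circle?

turn left 21°, forward 3.5 m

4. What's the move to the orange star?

turn right 49°, forward 4.2 m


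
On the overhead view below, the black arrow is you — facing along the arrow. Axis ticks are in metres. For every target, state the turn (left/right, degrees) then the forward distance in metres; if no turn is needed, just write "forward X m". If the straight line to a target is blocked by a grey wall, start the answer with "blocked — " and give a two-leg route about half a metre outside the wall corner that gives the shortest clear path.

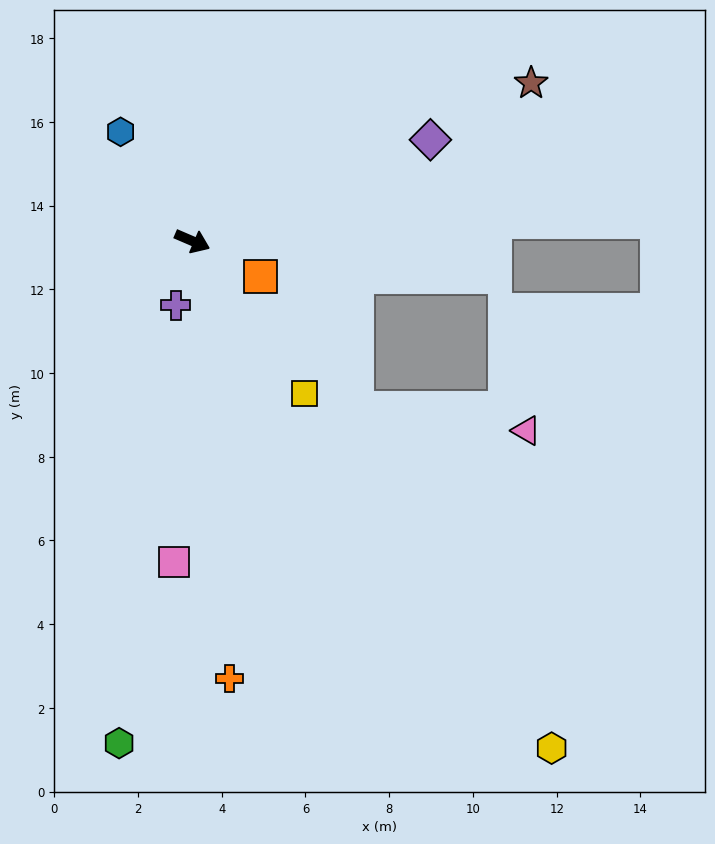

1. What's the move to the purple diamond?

turn left 46°, forward 6.2 m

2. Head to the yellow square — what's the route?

turn right 30°, forward 4.5 m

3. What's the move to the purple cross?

turn right 81°, forward 1.6 m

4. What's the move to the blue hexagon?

turn left 147°, forward 3.1 m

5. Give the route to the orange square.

turn right 4°, forward 1.8 m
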